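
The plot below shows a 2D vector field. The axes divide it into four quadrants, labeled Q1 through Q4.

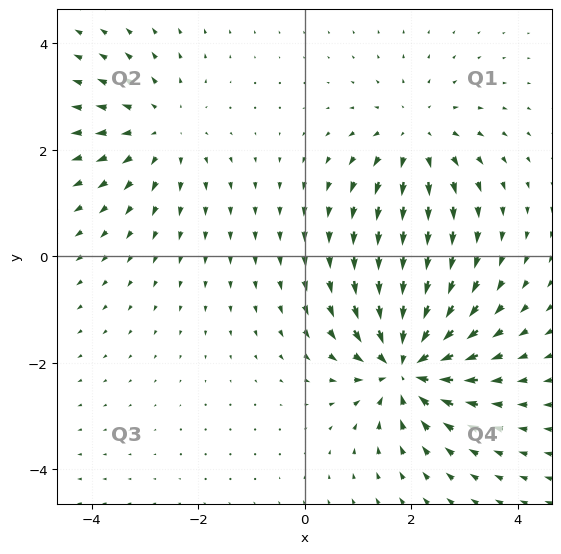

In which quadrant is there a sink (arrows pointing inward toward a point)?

Q4

The sink sits at approximately (1.9, -2.0), which lies in quadrant Q4. The divergence there is about -6, negative as expected for a sink.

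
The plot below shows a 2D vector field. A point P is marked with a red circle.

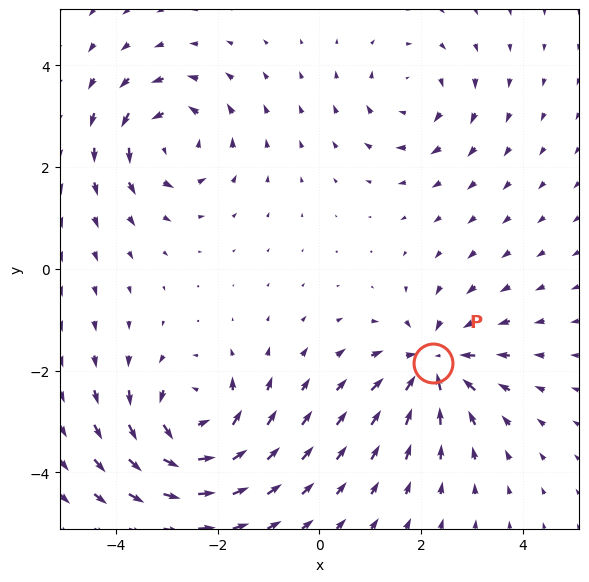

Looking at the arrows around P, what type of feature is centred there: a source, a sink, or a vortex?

sink

At P (2.2, -1.9) the arrows converge inward. Divergence about -5, curl ≈0 — negative divergence with near-zero curl is a sink.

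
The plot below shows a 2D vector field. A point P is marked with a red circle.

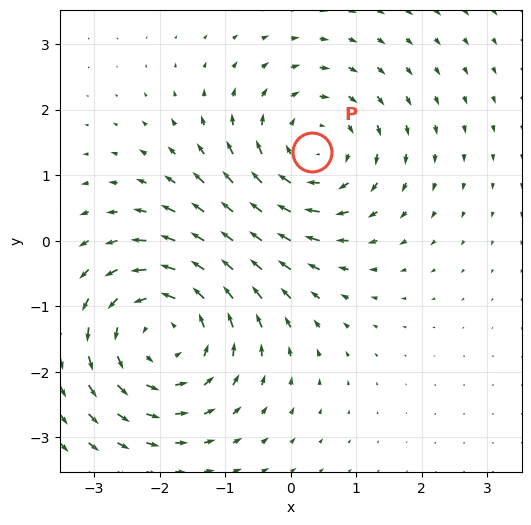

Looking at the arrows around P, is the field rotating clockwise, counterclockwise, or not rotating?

Near P at (0.3, 1.4) the arrows circulate clockwise. The curl (z-component) there is about -3; negative curl means clockwise rotation.

clockwise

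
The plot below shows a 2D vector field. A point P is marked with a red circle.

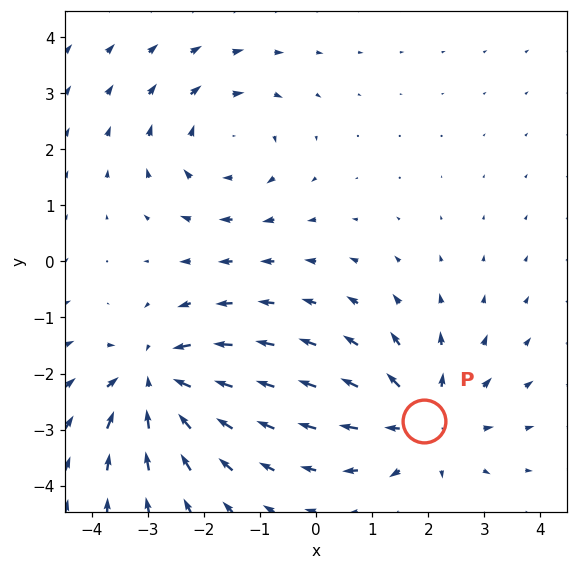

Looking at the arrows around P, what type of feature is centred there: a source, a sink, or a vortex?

source

At P (1.9, -2.8) the arrows spread outward. Divergence about +3, curl ≈0 — positive divergence with near-zero curl is a source.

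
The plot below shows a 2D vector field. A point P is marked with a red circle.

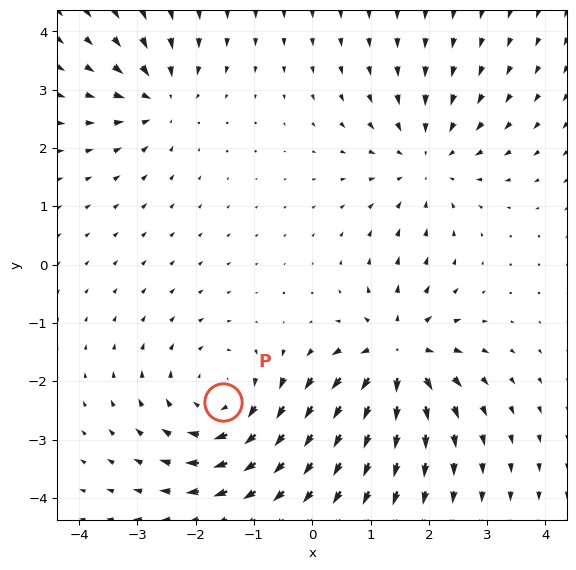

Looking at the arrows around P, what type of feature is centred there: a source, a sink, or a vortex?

At P (-1.5, -2.4) the arrows circulate clockwise. Divergence ≈0, curl about -4 — near-zero divergence with nonzero curl is a vortex.

vortex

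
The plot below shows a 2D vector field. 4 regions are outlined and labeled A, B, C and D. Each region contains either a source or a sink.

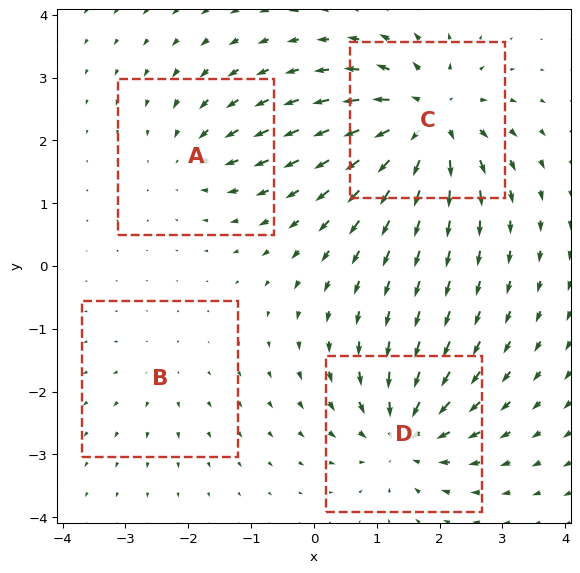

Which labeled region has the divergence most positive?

C

Divergence at each region's feature centre — A: about -4, B: about +2, C: about +8, D: about -6. Region C is most positive.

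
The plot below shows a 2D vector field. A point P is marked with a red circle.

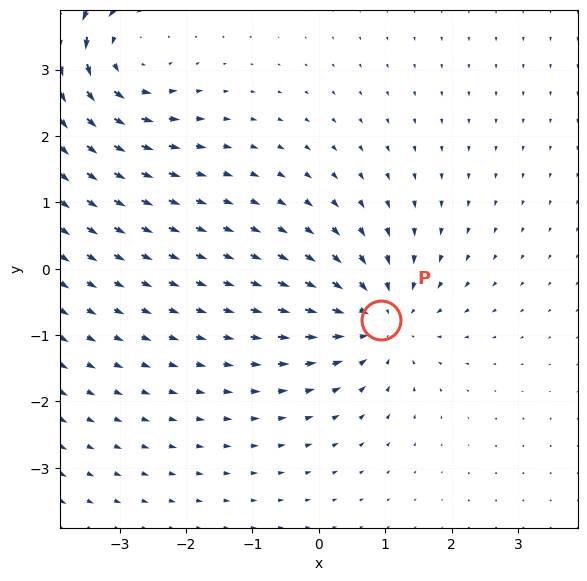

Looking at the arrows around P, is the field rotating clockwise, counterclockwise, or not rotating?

Near P at (0.9, -0.8) the arrows show no circulation. The curl there is ≈0.

not rotating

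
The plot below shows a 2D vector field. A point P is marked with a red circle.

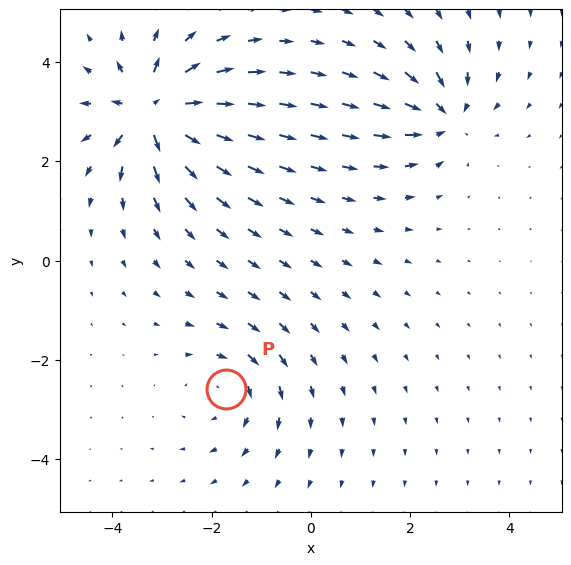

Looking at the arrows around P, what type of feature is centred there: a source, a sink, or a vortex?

vortex

At P (-1.7, -2.6) the arrows circulate clockwise. Divergence ≈0, curl about -3 — near-zero divergence with nonzero curl is a vortex.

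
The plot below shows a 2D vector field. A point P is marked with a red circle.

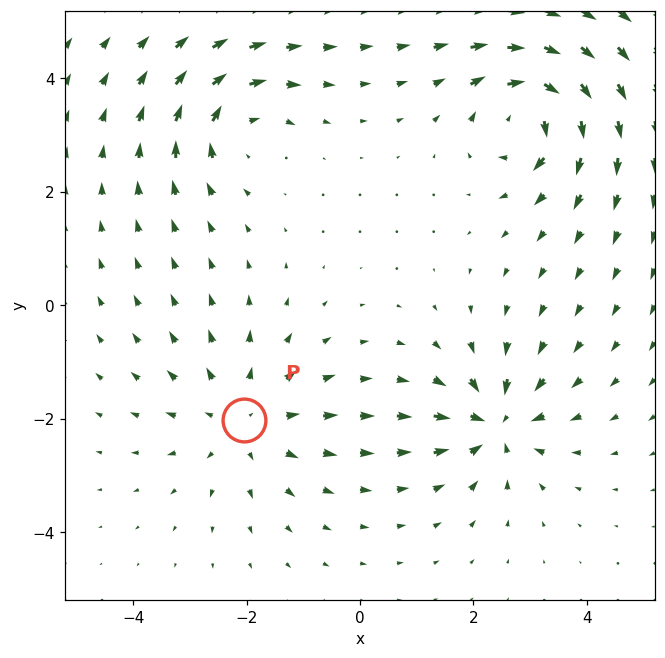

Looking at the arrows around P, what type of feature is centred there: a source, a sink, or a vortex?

source

At P (-2.0, -2.0) the arrows spread outward. Divergence about +3, curl ≈0 — positive divergence with near-zero curl is a source.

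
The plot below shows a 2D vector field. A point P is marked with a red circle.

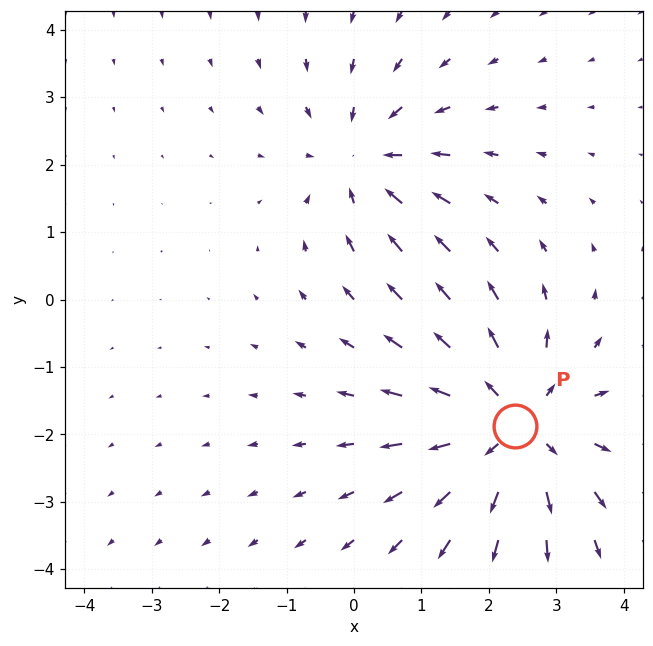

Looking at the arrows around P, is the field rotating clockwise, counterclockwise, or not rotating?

not rotating

Near P at (2.4, -1.9) the arrows show no circulation. The curl there is ≈0.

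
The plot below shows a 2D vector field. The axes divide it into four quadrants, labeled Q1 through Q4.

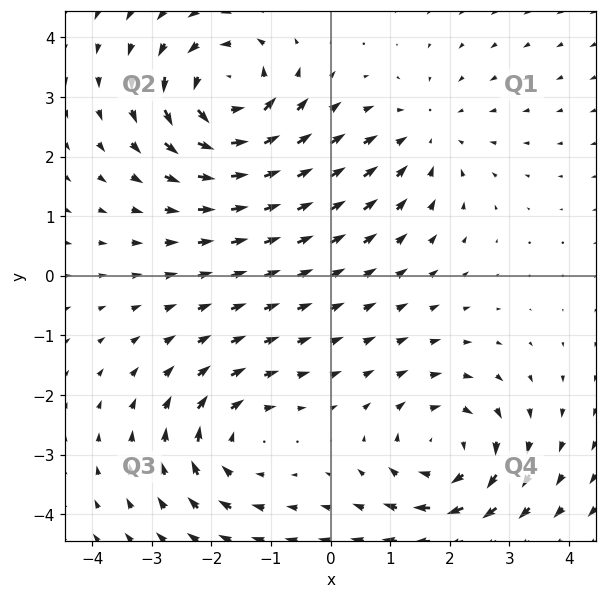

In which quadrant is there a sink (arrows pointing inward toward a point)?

The sink sits at approximately (1.6, 2.3), which lies in quadrant Q1. The divergence there is about -3, negative as expected for a sink.

Q1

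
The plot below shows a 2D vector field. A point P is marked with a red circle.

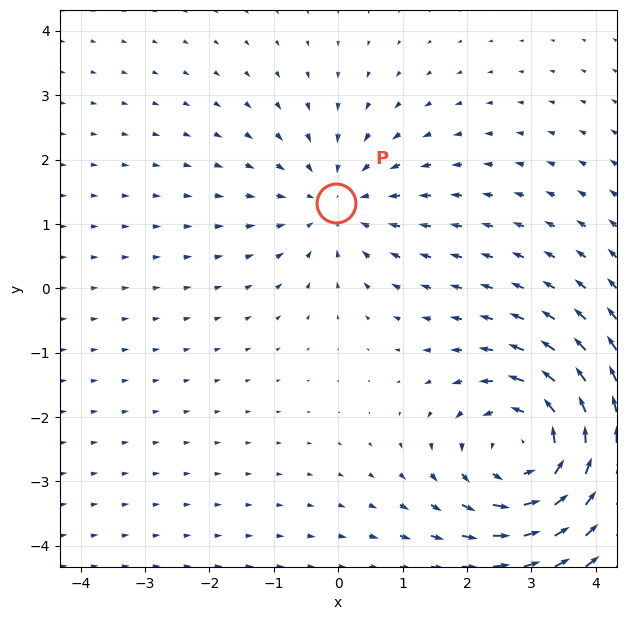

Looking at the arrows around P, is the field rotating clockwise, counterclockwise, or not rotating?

Near P at (-0.0, 1.3) the arrows show no circulation. The curl there is ≈0.

not rotating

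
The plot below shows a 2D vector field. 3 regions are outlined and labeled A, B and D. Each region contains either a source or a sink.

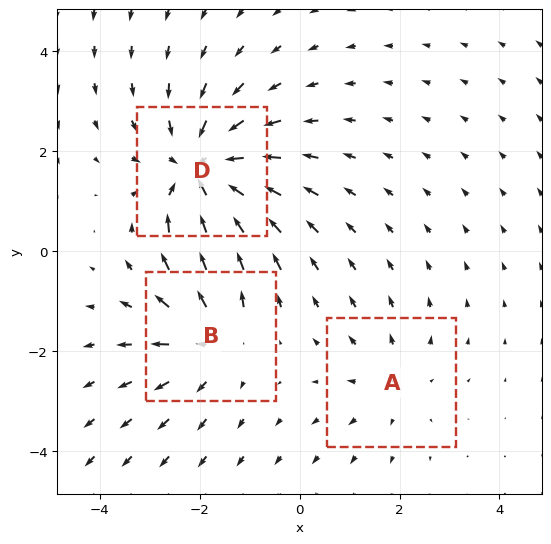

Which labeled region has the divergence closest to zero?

A

Divergence at each region's feature centre — A: about +2, B: about +3, D: about -4. Region A is closest to zero.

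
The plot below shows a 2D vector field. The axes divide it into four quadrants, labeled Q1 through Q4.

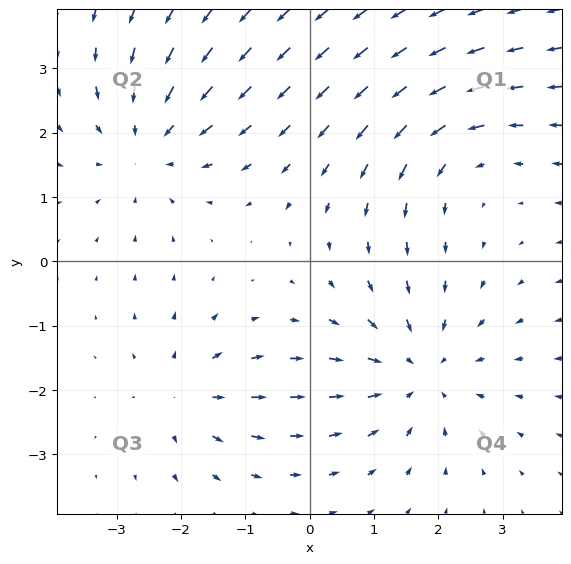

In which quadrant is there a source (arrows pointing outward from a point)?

The source sits at approximately (-1.9, -2.1), which lies in quadrant Q3. The divergence there is about +3, positive as expected for a source.

Q3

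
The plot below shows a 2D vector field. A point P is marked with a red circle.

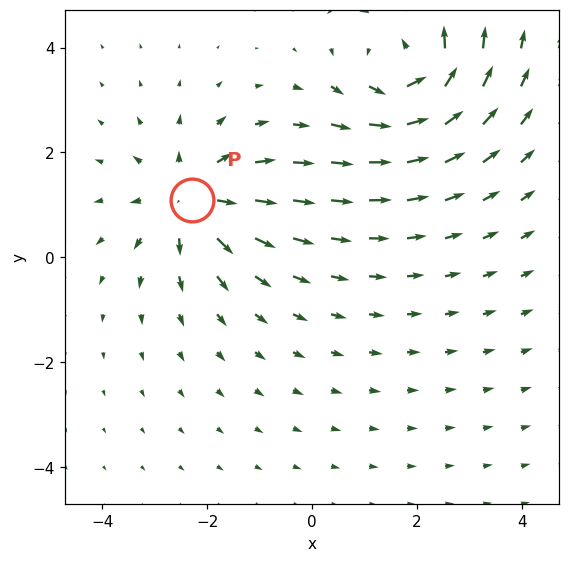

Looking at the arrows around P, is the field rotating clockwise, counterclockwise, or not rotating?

Near P at (-2.3, 1.1) the arrows show no circulation. The curl there is ≈0.

not rotating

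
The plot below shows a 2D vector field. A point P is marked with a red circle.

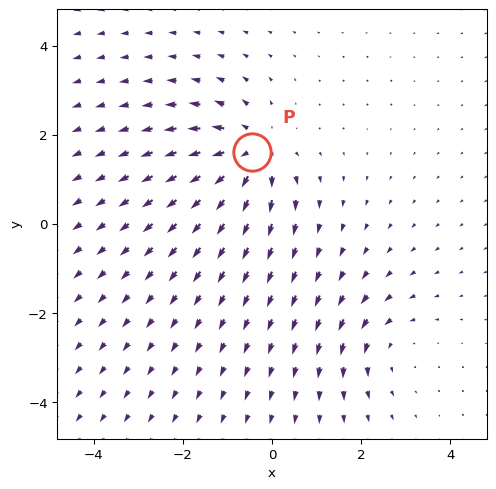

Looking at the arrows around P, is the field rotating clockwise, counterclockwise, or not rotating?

Near P at (-0.5, 1.6) the arrows show no circulation. The curl there is ≈0.

not rotating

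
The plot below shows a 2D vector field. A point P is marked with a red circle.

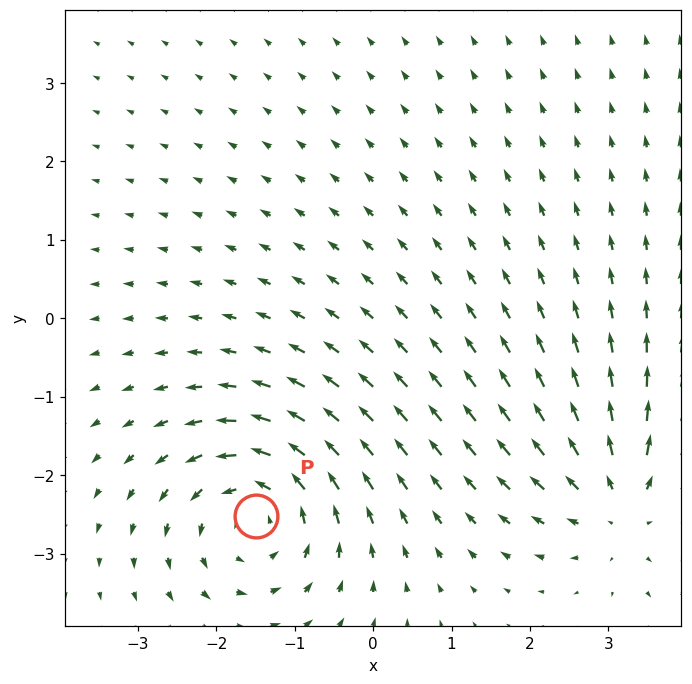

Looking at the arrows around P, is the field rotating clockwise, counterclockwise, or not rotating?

Near P at (-1.5, -2.5) the arrows circulate counterclockwise. The curl (z-component) there is about +5; positive curl means counterclockwise rotation.

counterclockwise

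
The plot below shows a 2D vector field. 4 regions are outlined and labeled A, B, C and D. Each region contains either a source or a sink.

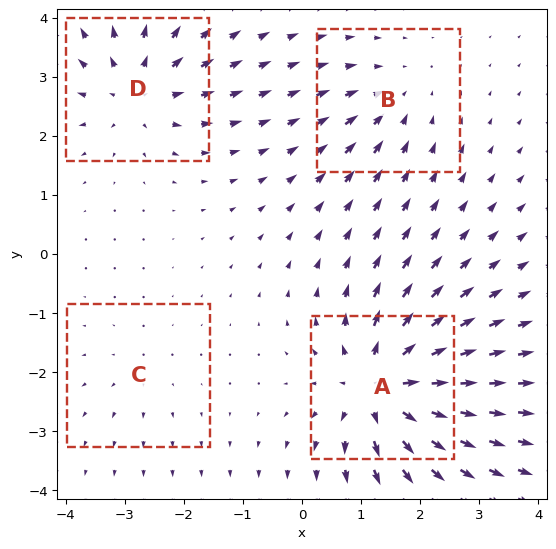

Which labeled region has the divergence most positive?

A

Divergence at each region's feature centre — A: about +8, B: about -3, C: about +2, D: about +5. Region A is most positive.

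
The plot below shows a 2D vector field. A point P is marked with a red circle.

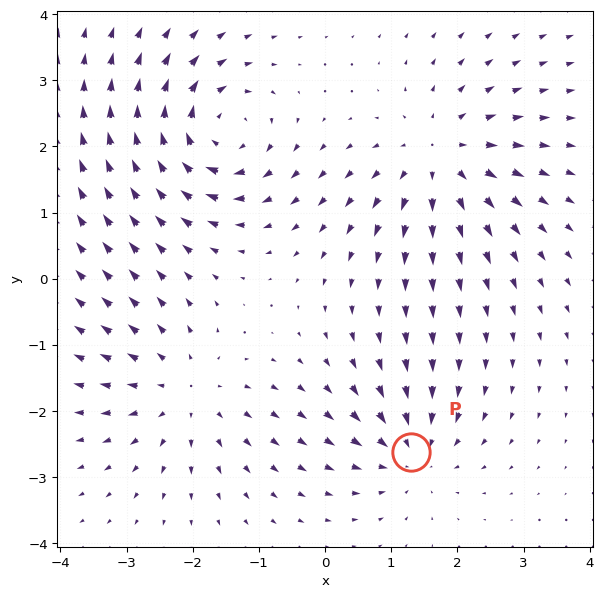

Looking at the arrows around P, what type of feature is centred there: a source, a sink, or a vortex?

At P (1.3, -2.6) the arrows converge inward. Divergence about -4, curl ≈0 — negative divergence with near-zero curl is a sink.

sink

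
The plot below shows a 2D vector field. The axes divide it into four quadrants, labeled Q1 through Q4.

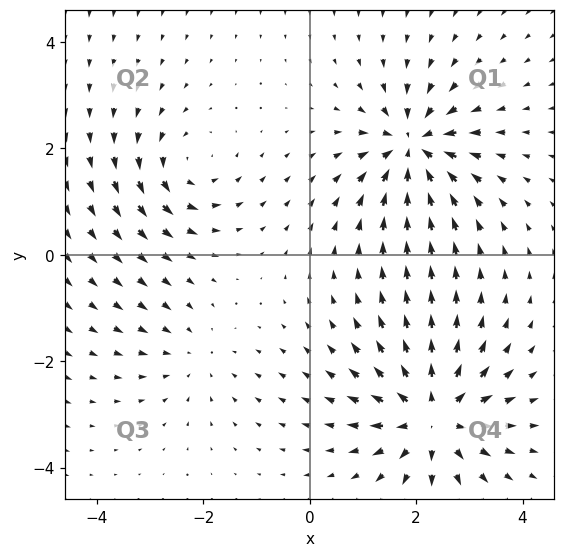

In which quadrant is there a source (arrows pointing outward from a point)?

Q4

The source sits at approximately (2.3, -3.0), which lies in quadrant Q4. The divergence there is about +6, positive as expected for a source.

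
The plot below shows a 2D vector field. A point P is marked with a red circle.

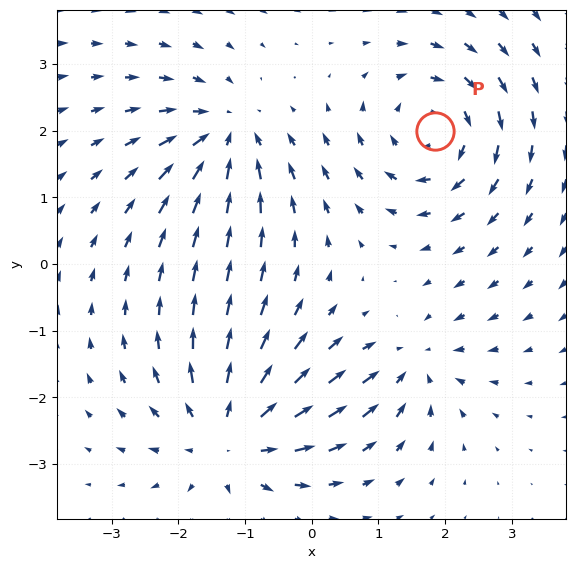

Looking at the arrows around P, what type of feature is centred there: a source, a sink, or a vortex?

At P (1.9, 2.0) the arrows circulate clockwise. Divergence ≈0, curl about -4 — near-zero divergence with nonzero curl is a vortex.

vortex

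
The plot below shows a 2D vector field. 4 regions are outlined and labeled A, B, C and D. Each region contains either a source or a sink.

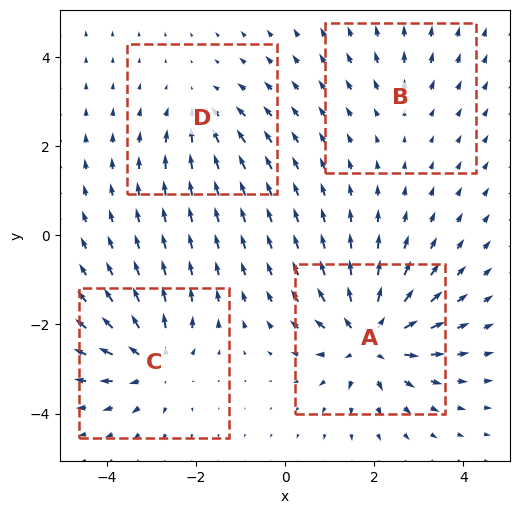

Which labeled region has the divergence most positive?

A

Divergence at each region's feature centre — A: about +8, B: about +2, C: about +6, D: about -4. Region A is most positive.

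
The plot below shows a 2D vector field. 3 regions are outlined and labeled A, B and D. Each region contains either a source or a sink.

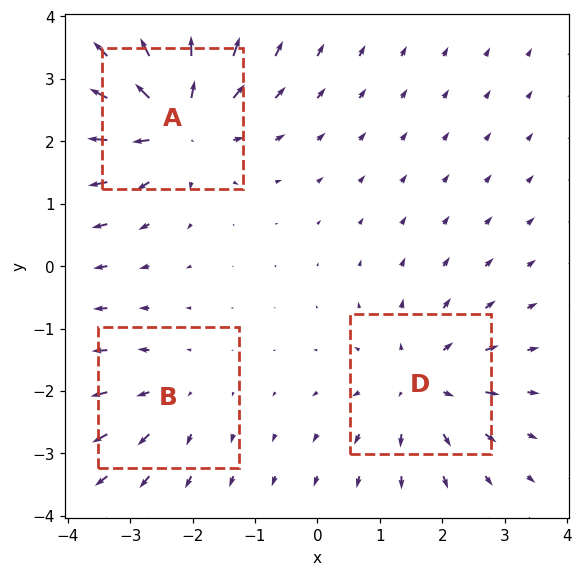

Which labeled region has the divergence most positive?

A

Divergence at each region's feature centre — A: about +5, B: about +2, D: about +3. Region A is most positive.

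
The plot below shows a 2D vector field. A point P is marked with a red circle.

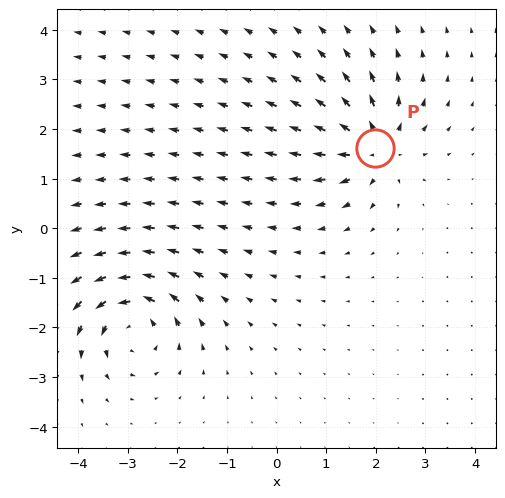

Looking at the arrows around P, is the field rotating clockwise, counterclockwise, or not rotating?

Near P at (2.0, 1.6) the arrows show no circulation. The curl there is ≈0.

not rotating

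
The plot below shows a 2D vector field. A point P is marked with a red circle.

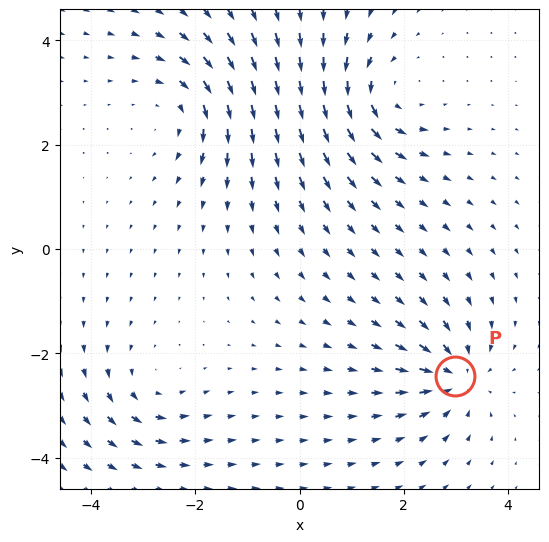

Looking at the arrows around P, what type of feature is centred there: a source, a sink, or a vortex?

At P (3.0, -2.4) the arrows converge inward. Divergence about -6, curl ≈0 — negative divergence with near-zero curl is a sink.

sink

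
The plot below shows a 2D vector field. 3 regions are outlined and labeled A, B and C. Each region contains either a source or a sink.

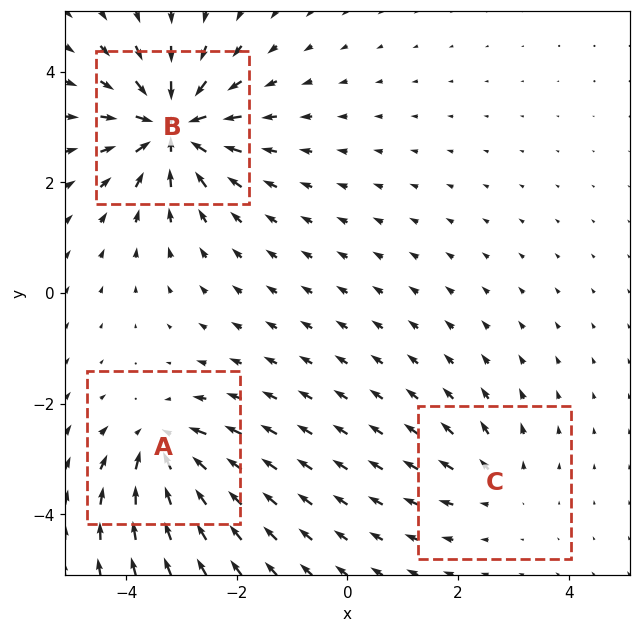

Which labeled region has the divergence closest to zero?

Divergence at each region's feature centre — A: about -4, B: about -6, C: about +2. Region C is closest to zero.

C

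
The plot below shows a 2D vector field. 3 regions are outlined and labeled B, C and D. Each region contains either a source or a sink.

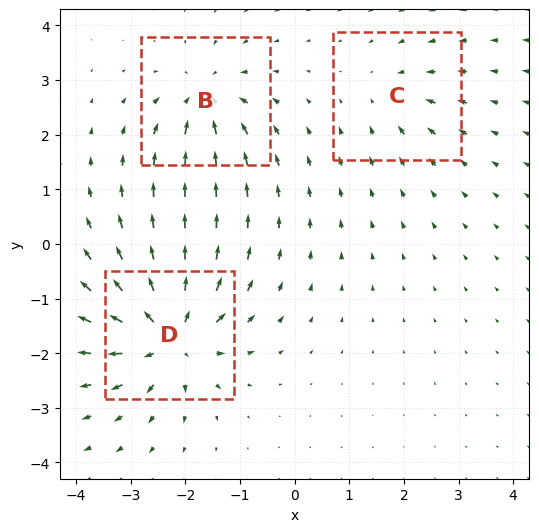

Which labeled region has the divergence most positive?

Divergence at each region's feature centre — B: about -4, C: about -2, D: about +6. Region D is most positive.

D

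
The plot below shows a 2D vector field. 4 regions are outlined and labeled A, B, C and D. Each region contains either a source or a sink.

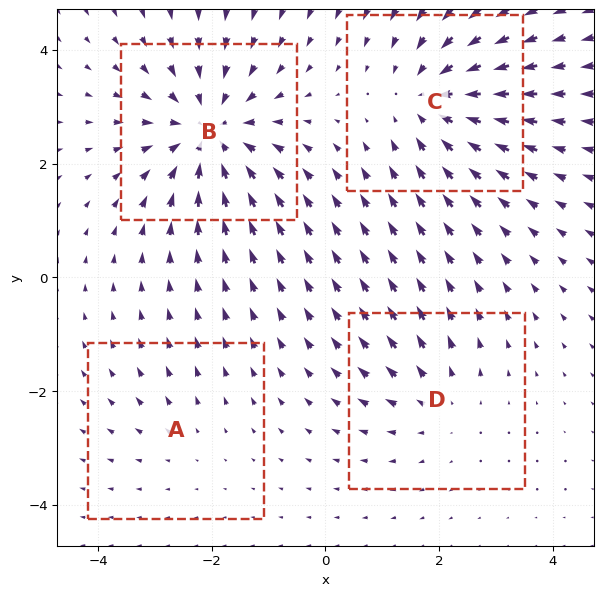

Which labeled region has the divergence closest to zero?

A

Divergence at each region's feature centre — A: about +2, B: about -6, C: about -5, D: about +3. Region A is closest to zero.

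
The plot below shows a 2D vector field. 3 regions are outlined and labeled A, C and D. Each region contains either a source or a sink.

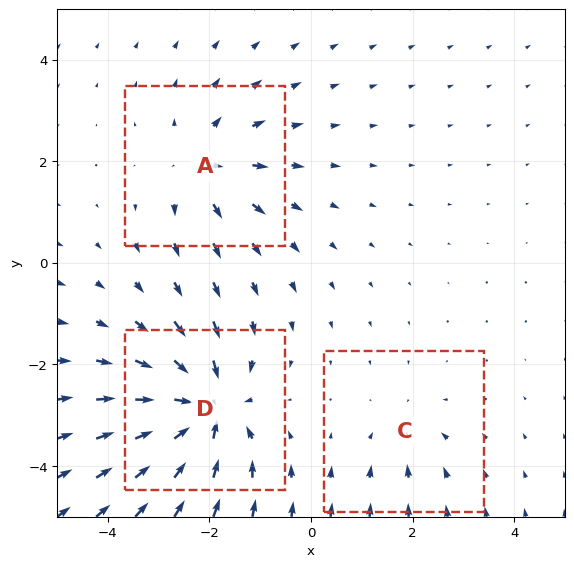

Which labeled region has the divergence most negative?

Divergence at each region's feature centre — A: about +3, C: about -2, D: about -5. Region D is most negative.

D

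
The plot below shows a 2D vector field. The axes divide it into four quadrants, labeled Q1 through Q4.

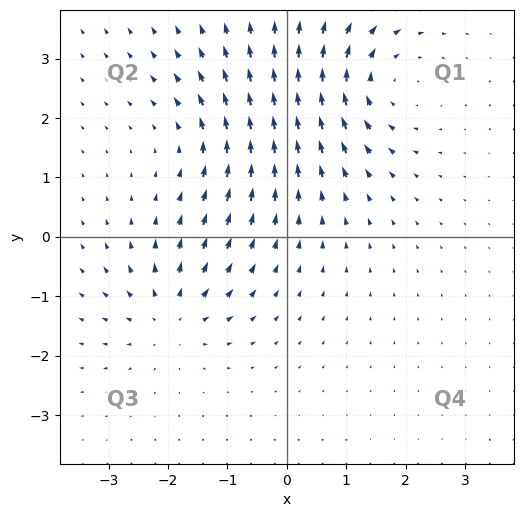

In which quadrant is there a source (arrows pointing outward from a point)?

The source sits at approximately (-1.9, -1.3), which lies in quadrant Q3. The divergence there is about +5, positive as expected for a source.

Q3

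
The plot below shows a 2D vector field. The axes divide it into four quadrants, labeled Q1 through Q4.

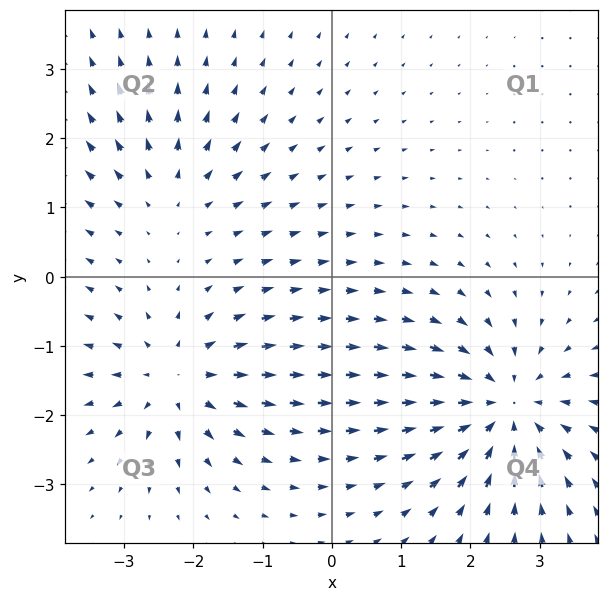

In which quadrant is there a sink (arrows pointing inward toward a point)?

The sink sits at approximately (2.5, -1.9), which lies in quadrant Q4. The divergence there is about -5, negative as expected for a sink.

Q4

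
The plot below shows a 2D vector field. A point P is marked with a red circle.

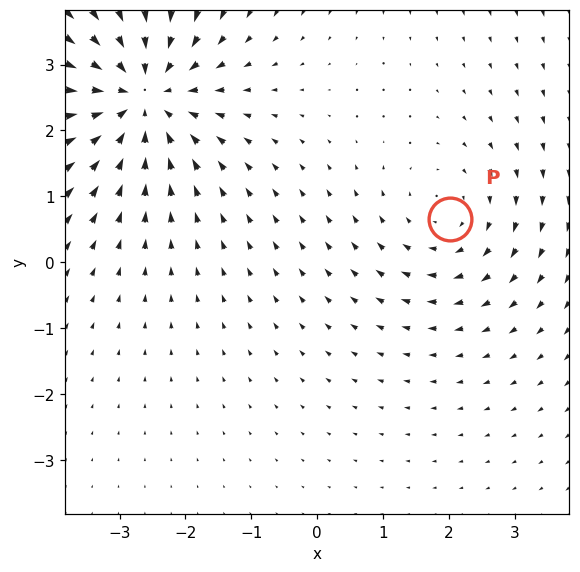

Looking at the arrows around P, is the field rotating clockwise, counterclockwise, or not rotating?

clockwise

Near P at (2.0, 0.7) the arrows circulate clockwise. The curl (z-component) there is about -2; negative curl means clockwise rotation.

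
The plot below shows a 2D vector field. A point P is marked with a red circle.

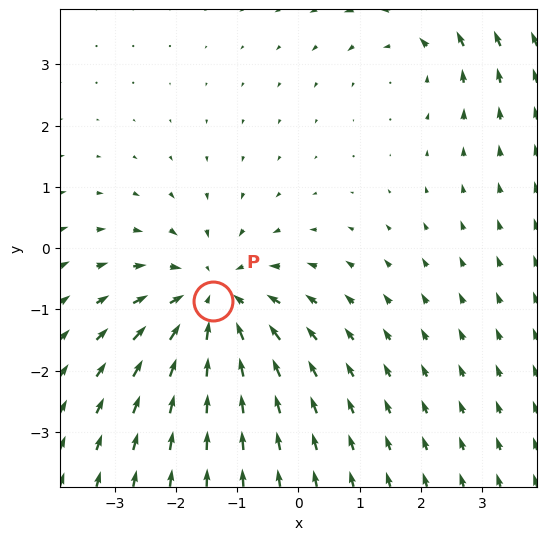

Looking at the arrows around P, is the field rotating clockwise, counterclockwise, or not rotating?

Near P at (-1.4, -0.9) the arrows show no circulation. The curl there is ≈0.

not rotating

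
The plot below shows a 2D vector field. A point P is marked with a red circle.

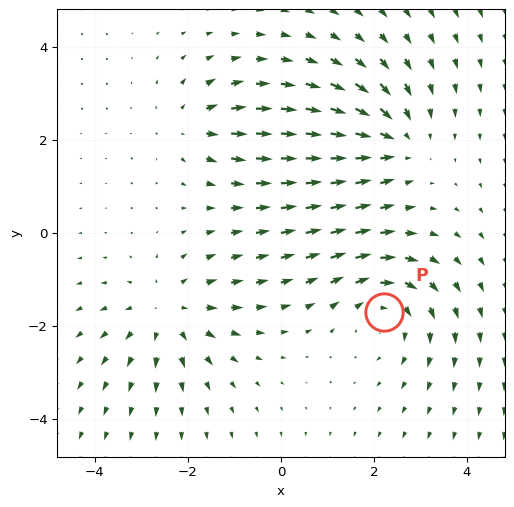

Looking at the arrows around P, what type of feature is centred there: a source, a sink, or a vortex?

vortex

At P (2.2, -1.7) the arrows circulate clockwise. Divergence ≈0, curl about -4 — near-zero divergence with nonzero curl is a vortex.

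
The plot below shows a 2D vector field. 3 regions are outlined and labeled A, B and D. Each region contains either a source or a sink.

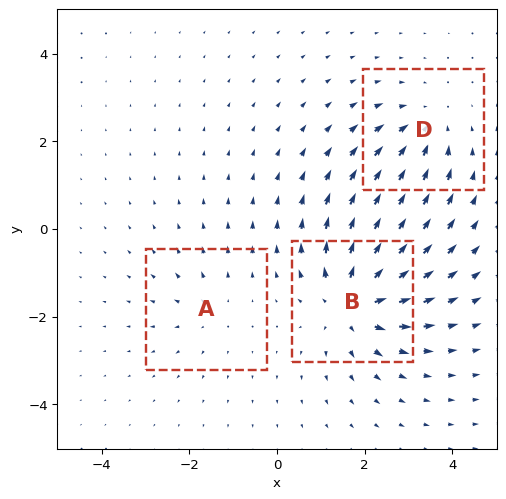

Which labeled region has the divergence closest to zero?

A

Divergence at each region's feature centre — A: about +2, B: about +5, D: about -3. Region A is closest to zero.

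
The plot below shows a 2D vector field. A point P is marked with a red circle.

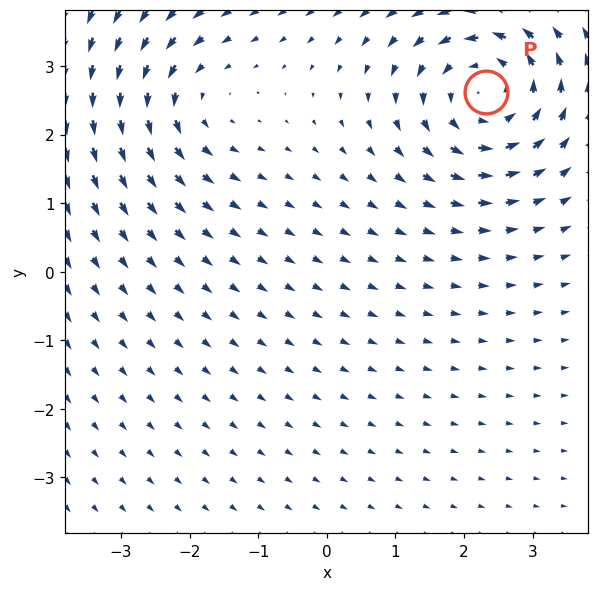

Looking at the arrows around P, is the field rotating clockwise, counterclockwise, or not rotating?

counterclockwise

Near P at (2.3, 2.6) the arrows circulate counterclockwise. The curl (z-component) there is about +4; positive curl means counterclockwise rotation.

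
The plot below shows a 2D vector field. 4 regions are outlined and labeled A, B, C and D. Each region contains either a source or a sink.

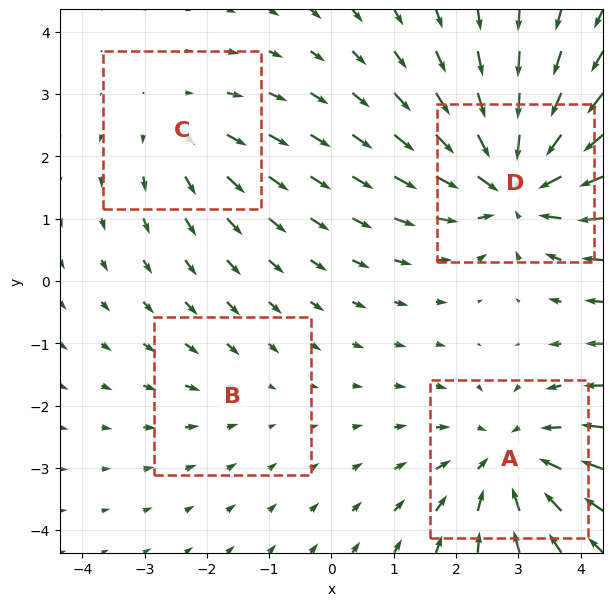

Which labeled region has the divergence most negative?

Divergence at each region's feature centre — A: about -5, B: about -2, C: about +3, D: about -6. Region D is most negative.

D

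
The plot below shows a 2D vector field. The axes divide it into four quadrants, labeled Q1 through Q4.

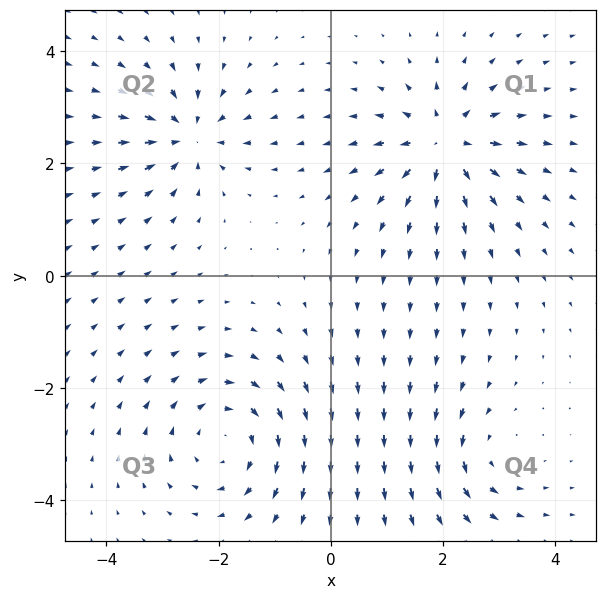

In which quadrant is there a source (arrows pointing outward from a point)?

The source sits at approximately (2.0, 2.3), which lies in quadrant Q1. The divergence there is about +5, positive as expected for a source.

Q1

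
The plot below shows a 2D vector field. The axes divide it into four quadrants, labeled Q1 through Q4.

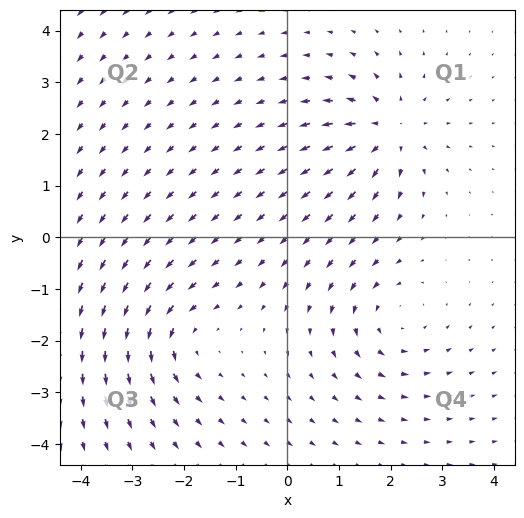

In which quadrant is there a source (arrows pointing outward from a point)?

The source sits at approximately (2.0, 2.1), which lies in quadrant Q1. The divergence there is about +6, positive as expected for a source.

Q1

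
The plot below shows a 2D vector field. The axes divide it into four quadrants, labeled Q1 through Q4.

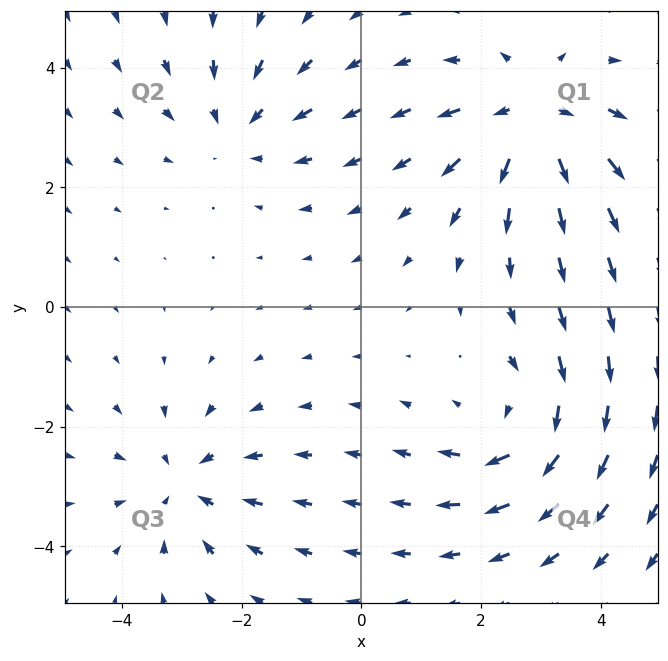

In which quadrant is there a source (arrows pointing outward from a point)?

Q1

The source sits at approximately (2.9, 3.2), which lies in quadrant Q1. The divergence there is about +4, positive as expected for a source.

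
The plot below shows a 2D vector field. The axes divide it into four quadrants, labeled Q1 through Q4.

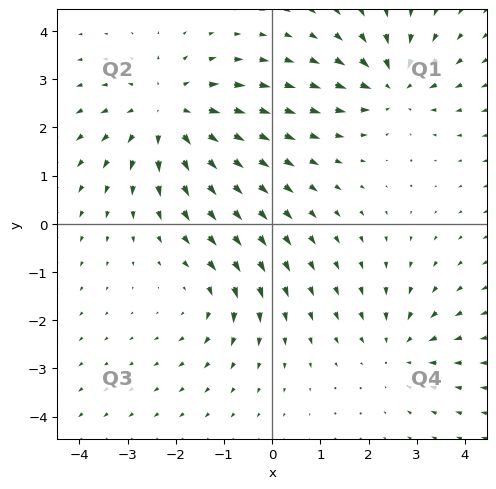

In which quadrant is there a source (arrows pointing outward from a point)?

Q2

The source sits at approximately (-2.1, 2.3), which lies in quadrant Q2. The divergence there is about +4, positive as expected for a source.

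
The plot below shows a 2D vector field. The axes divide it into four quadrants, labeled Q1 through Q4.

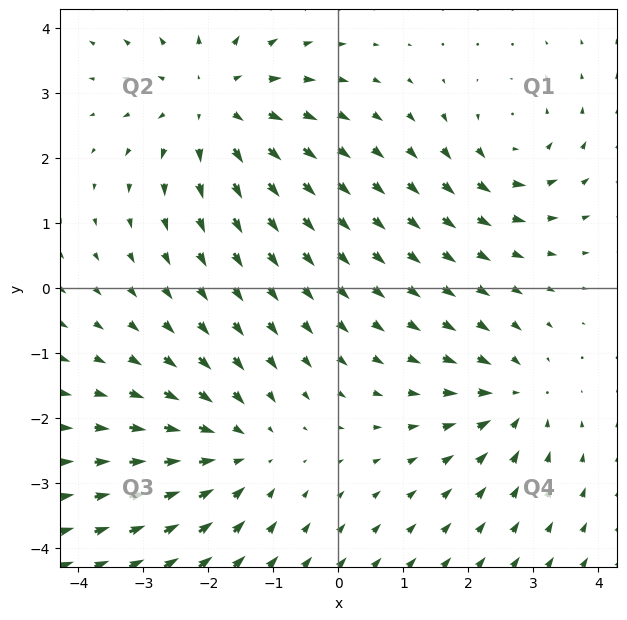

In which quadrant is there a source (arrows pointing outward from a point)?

Q2

The source sits at approximately (-1.9, 2.9), which lies in quadrant Q2. The divergence there is about +4, positive as expected for a source.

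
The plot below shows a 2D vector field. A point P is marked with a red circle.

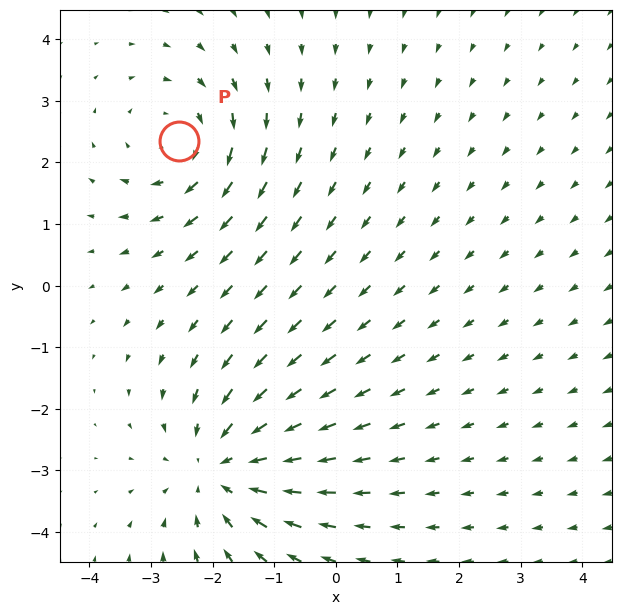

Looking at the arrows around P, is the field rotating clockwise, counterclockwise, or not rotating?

clockwise

Near P at (-2.5, 2.3) the arrows circulate clockwise. The curl (z-component) there is about -3; negative curl means clockwise rotation.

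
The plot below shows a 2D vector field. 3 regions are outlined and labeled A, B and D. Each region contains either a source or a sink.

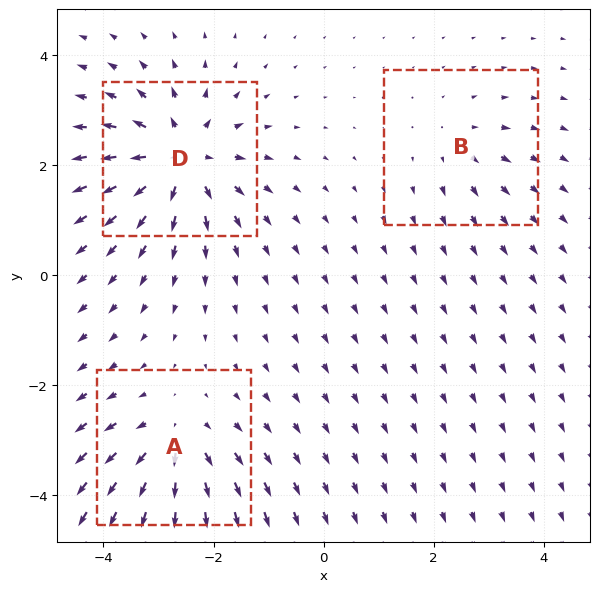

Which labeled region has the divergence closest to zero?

Divergence at each region's feature centre — A: about +4, B: about +2, D: about +6. Region B is closest to zero.

B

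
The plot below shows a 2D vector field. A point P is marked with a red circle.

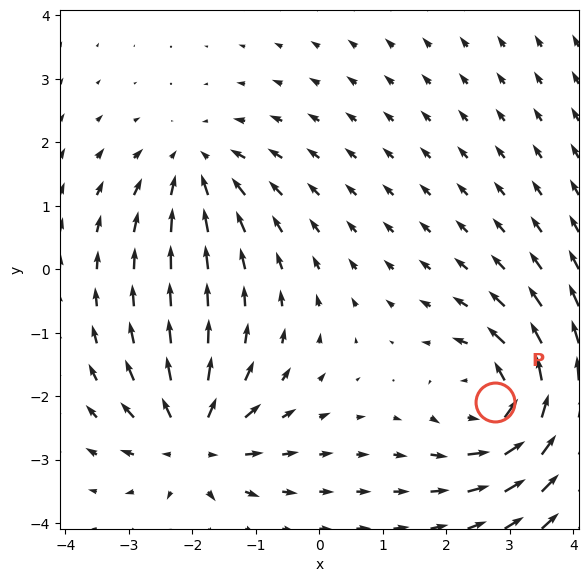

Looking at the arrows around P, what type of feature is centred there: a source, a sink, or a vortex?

vortex

At P (2.8, -2.1) the arrows circulate counterclockwise. Divergence ≈0, curl about +6 — near-zero divergence with nonzero curl is a vortex.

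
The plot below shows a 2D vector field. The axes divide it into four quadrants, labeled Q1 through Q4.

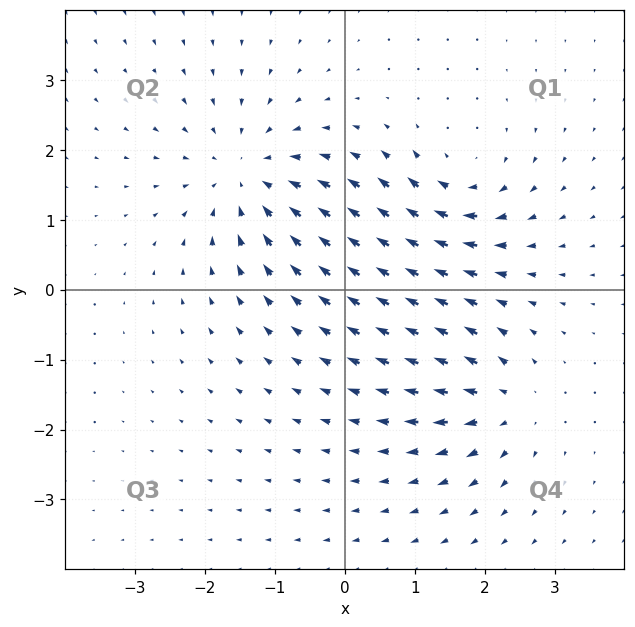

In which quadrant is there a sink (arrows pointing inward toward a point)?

Q2

The sink sits at approximately (-1.4, 1.6), which lies in quadrant Q2. The divergence there is about -4, negative as expected for a sink.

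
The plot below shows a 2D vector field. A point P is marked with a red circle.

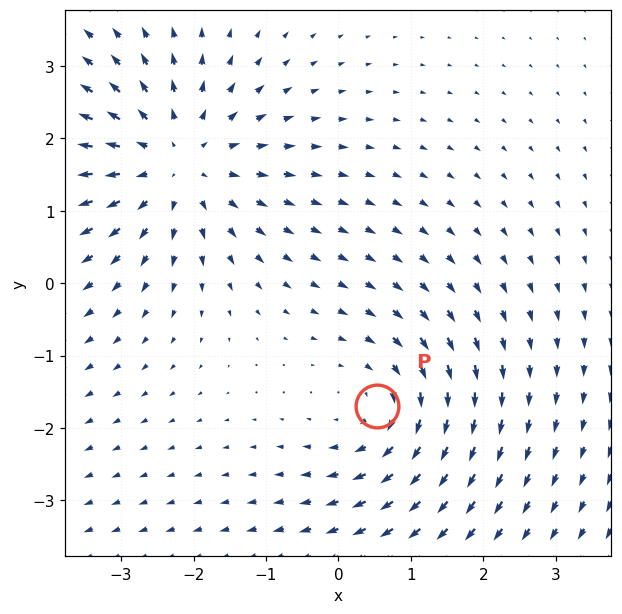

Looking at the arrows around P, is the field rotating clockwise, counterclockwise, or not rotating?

clockwise

Near P at (0.5, -1.7) the arrows circulate clockwise. The curl (z-component) there is about -2; negative curl means clockwise rotation.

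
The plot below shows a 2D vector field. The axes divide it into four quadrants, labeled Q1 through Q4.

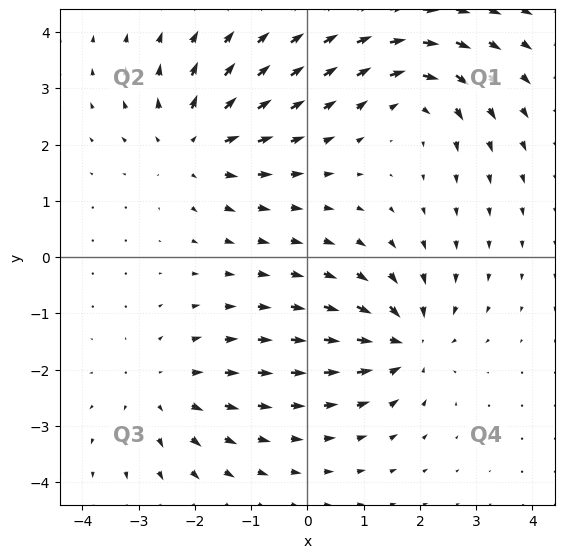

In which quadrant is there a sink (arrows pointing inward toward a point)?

Q4

The sink sits at approximately (1.8, -1.5), which lies in quadrant Q4. The divergence there is about -6, negative as expected for a sink.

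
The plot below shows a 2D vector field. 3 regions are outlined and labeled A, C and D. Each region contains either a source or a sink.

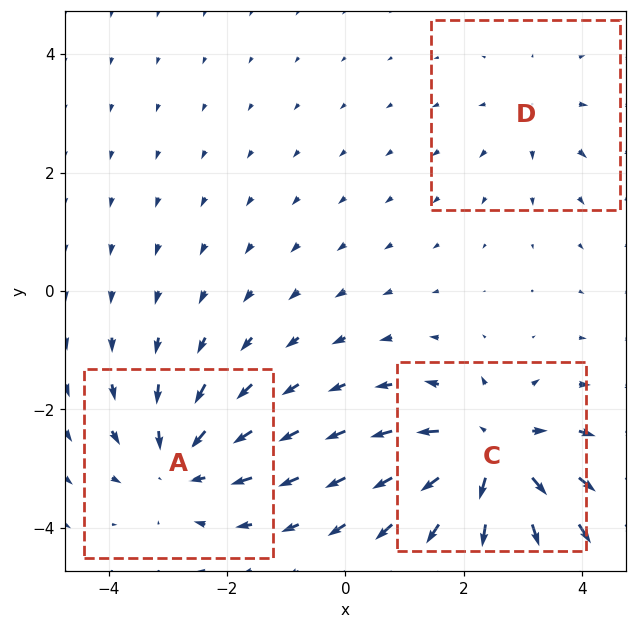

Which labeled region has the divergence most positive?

Divergence at each region's feature centre — A: about -4, C: about +5, D: about +2. Region C is most positive.

C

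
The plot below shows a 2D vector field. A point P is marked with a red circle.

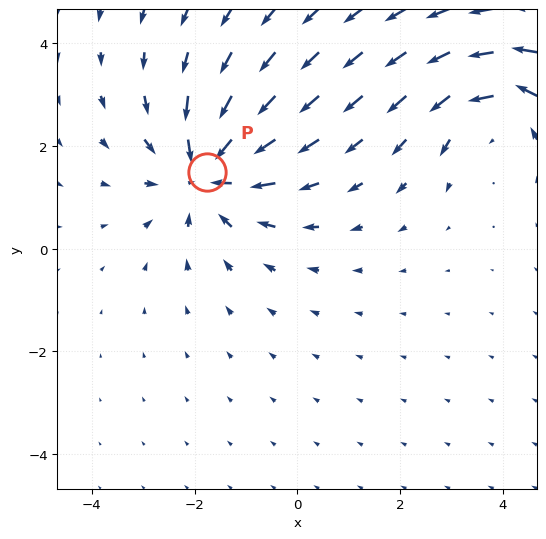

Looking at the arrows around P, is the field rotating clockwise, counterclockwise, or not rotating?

not rotating

Near P at (-1.8, 1.5) the arrows show no circulation. The curl there is ≈0.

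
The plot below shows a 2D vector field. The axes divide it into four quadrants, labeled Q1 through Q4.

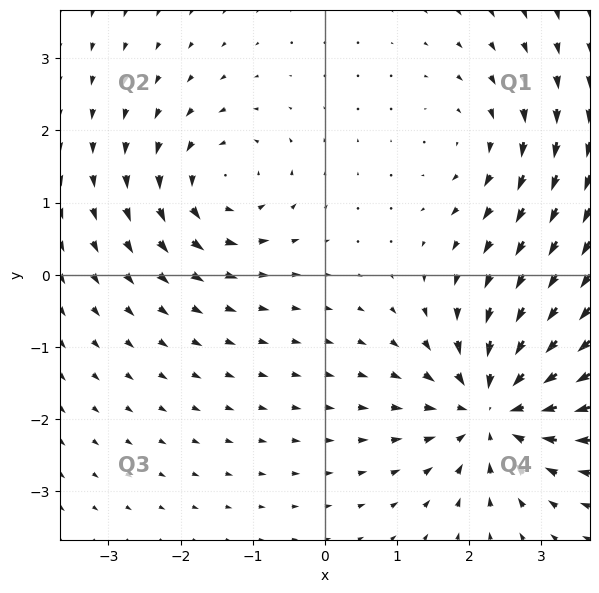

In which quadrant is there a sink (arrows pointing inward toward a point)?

Q4

The sink sits at approximately (2.3, -1.9), which lies in quadrant Q4. The divergence there is about -5, negative as expected for a sink.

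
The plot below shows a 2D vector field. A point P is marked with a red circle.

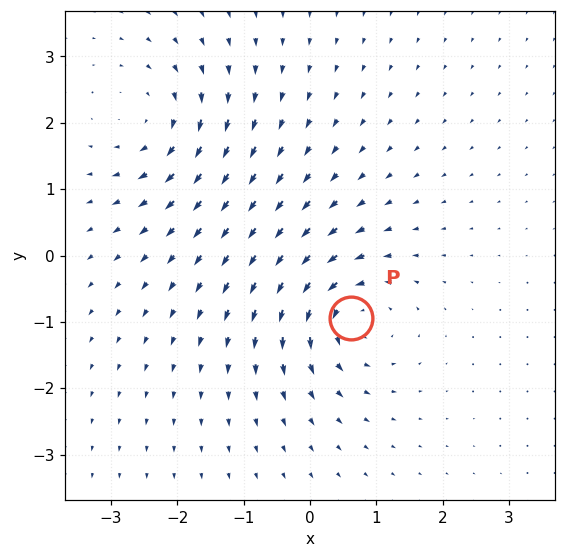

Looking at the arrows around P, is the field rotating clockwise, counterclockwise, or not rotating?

Near P at (0.6, -0.9) the arrows circulate counterclockwise. The curl (z-component) there is about +5; positive curl means counterclockwise rotation.

counterclockwise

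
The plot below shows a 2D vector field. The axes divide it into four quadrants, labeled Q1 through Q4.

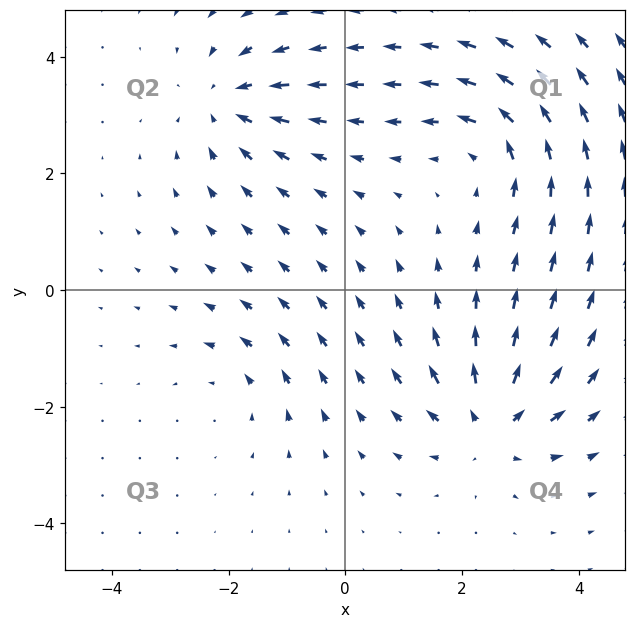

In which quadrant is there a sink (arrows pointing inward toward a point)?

Q2

The sink sits at approximately (-2.0, 3.2), which lies in quadrant Q2. The divergence there is about -4, negative as expected for a sink.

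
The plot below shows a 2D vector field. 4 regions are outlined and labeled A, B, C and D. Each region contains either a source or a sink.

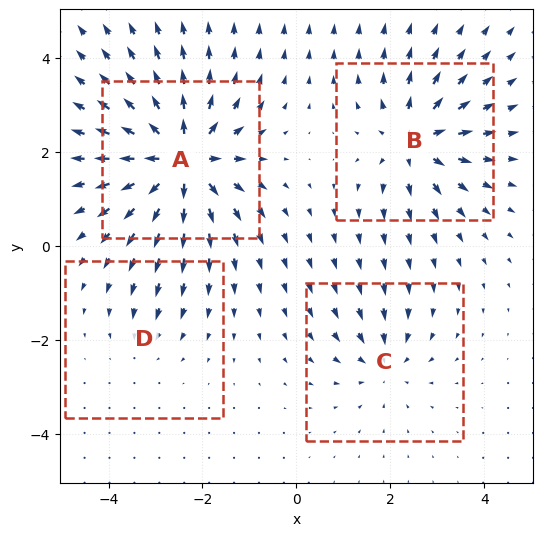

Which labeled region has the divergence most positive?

A

Divergence at each region's feature centre — A: about +8, B: about +5, C: about -4, D: about -2. Region A is most positive.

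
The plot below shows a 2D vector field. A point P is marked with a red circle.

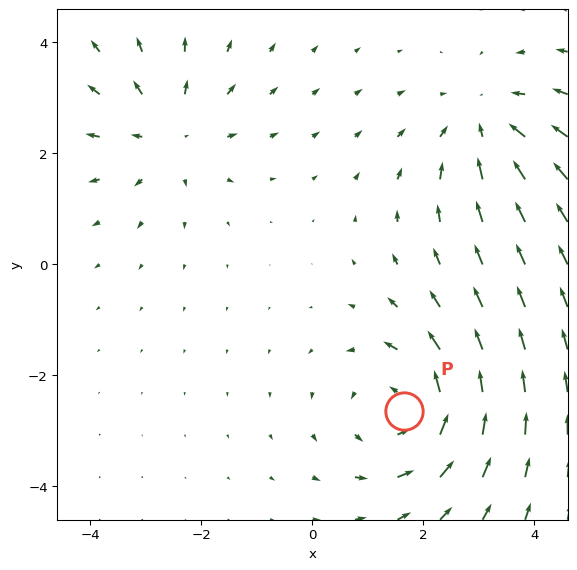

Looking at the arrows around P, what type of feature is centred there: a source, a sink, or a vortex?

At P (1.7, -2.6) the arrows circulate counterclockwise. Divergence ≈0, curl about +4 — near-zero divergence with nonzero curl is a vortex.

vortex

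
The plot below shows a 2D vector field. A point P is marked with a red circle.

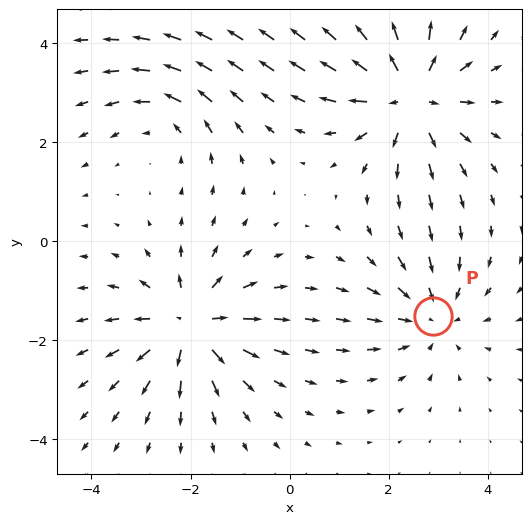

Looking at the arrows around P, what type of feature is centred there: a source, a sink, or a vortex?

At P (2.9, -1.5) the arrows converge inward. Divergence about -3, curl ≈0 — negative divergence with near-zero curl is a sink.

sink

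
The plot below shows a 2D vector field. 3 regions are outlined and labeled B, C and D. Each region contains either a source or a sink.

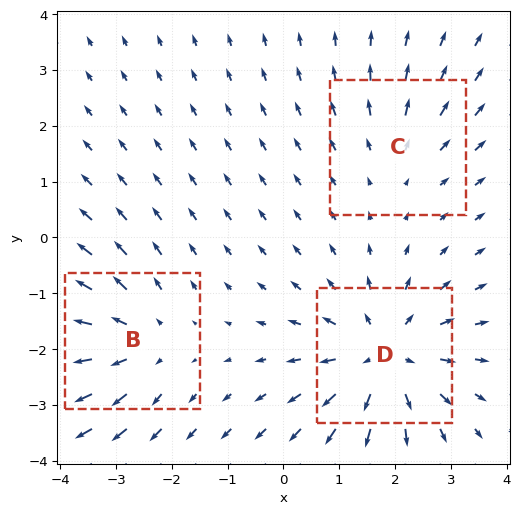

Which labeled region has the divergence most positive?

D

Divergence at each region's feature centre — B: about +3, C: about +2, D: about +4. Region D is most positive.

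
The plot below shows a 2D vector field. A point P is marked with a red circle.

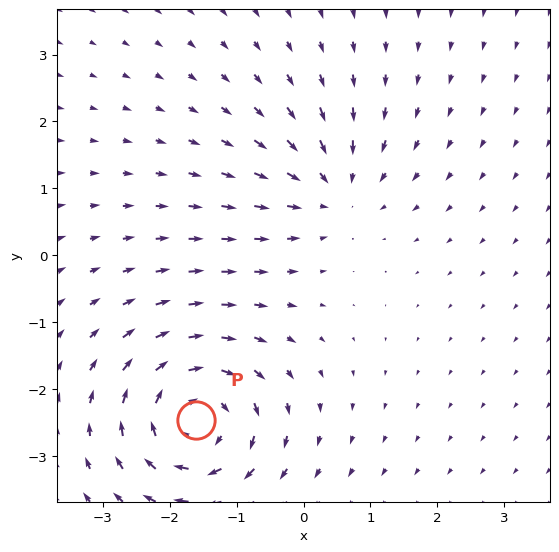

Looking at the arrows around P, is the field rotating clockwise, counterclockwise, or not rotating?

clockwise

Near P at (-1.6, -2.5) the arrows circulate clockwise. The curl (z-component) there is about -5; negative curl means clockwise rotation.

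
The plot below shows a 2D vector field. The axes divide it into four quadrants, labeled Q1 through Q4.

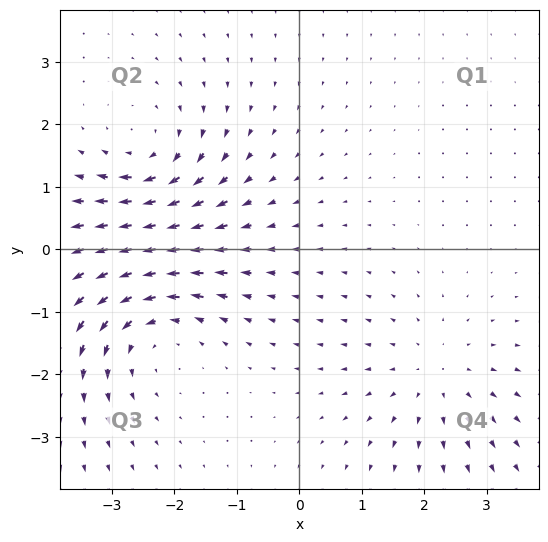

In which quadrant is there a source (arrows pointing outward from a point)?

Q4

The source sits at approximately (2.2, -2.0), which lies in quadrant Q4. The divergence there is about +3, positive as expected for a source.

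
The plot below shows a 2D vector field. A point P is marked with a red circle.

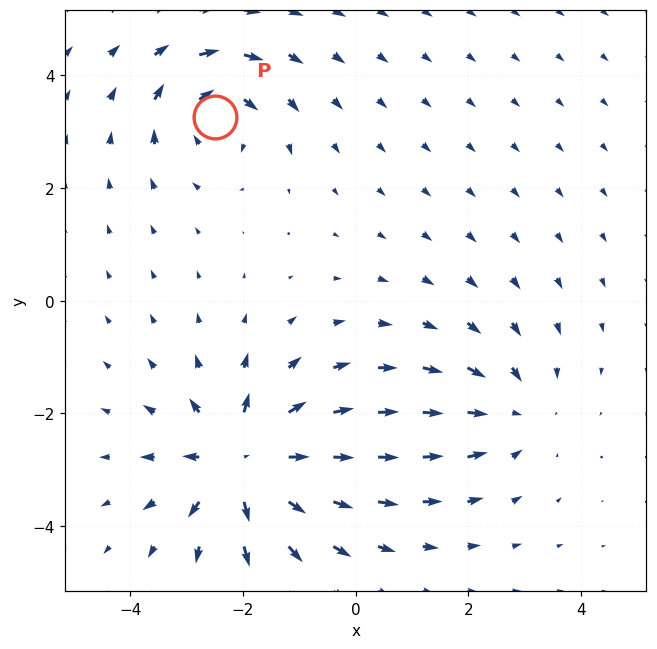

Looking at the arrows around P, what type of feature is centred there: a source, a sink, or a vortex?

At P (-2.5, 3.3) the arrows circulate clockwise. Divergence ≈0, curl about -4 — near-zero divergence with nonzero curl is a vortex.

vortex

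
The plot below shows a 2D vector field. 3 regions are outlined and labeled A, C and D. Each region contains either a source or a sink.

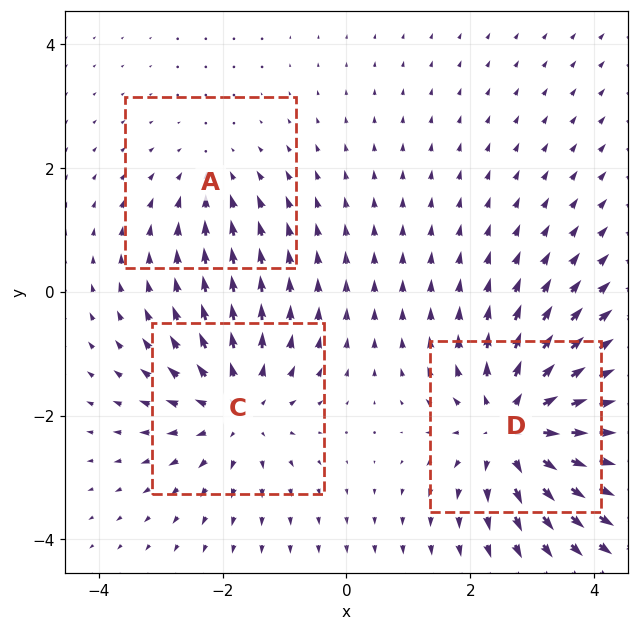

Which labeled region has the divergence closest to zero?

A

Divergence at each region's feature centre — A: about -2, C: about +3, D: about +5. Region A is closest to zero.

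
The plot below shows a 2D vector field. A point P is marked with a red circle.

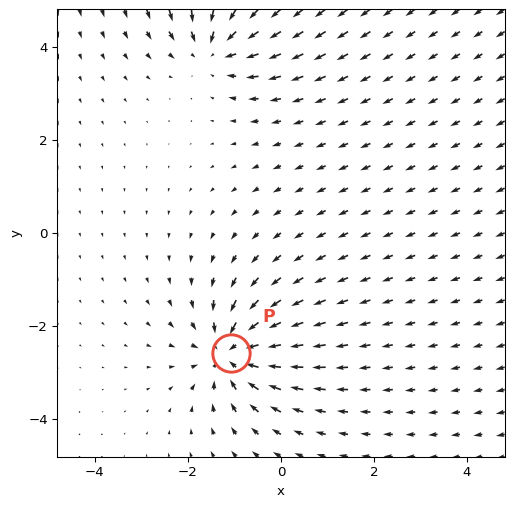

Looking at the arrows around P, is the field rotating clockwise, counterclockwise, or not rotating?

not rotating

Near P at (-1.1, -2.6) the arrows show no circulation. The curl there is ≈0.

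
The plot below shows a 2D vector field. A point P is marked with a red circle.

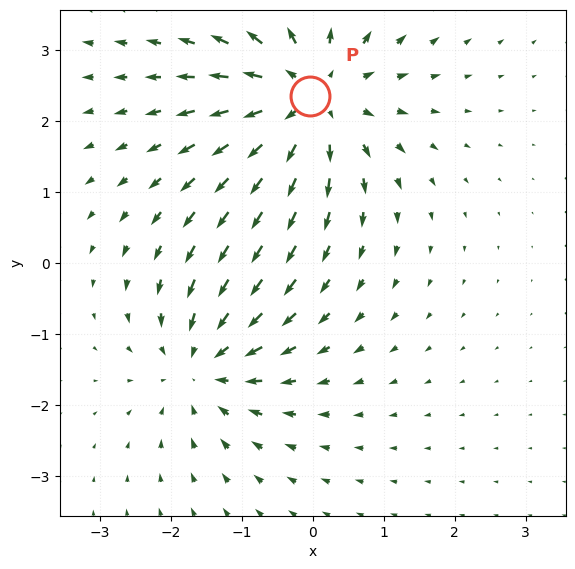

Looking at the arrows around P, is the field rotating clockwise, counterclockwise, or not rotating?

Near P at (-0.0, 2.3) the arrows show no circulation. The curl there is ≈0.

not rotating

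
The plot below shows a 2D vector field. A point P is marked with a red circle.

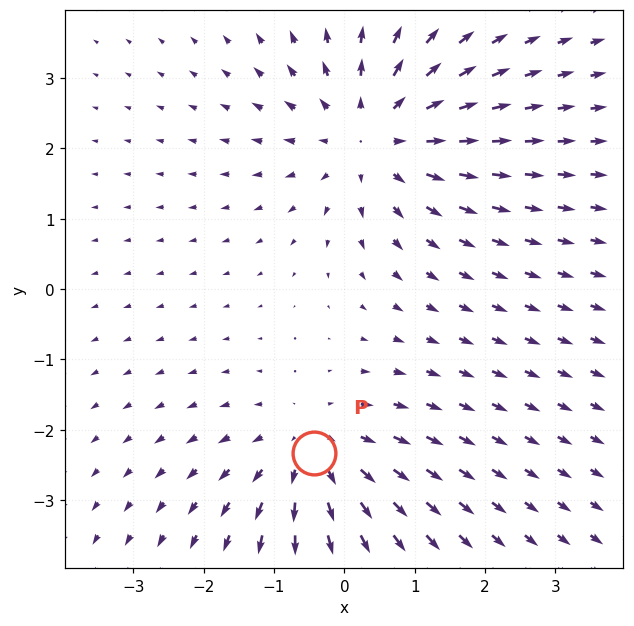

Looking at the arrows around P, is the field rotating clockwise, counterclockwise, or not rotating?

not rotating

Near P at (-0.4, -2.3) the arrows show no circulation. The curl there is ≈0.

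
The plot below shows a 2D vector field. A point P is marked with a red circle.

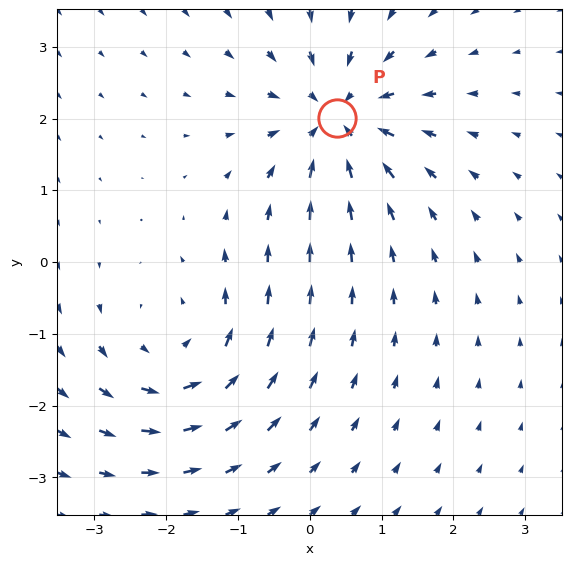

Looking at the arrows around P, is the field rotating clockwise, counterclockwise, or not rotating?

not rotating

Near P at (0.4, 2.0) the arrows show no circulation. The curl there is ≈0.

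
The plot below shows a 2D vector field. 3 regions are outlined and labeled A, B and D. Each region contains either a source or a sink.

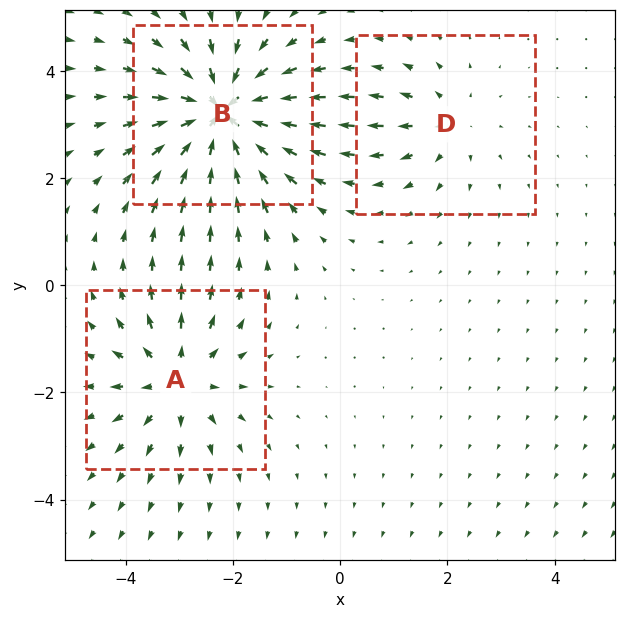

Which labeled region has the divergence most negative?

B

Divergence at each region's feature centre — A: about +3, B: about -5, D: about +2. Region B is most negative.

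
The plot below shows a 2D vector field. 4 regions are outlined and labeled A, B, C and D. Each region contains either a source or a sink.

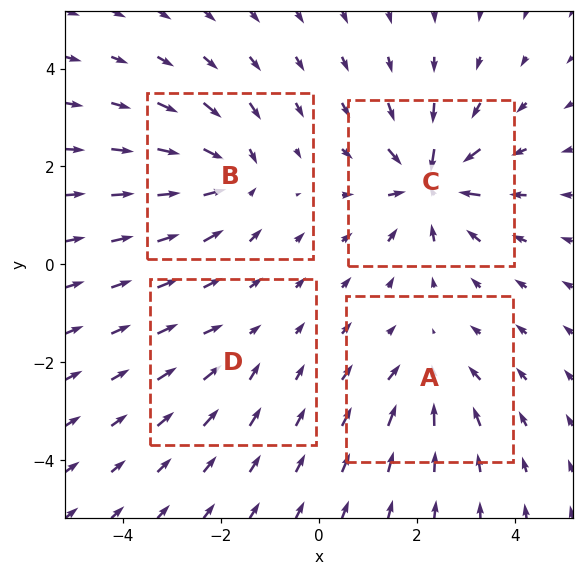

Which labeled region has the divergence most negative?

C

Divergence at each region's feature centre — A: about -4, B: about -6, C: about -8, D: about -2. Region C is most negative.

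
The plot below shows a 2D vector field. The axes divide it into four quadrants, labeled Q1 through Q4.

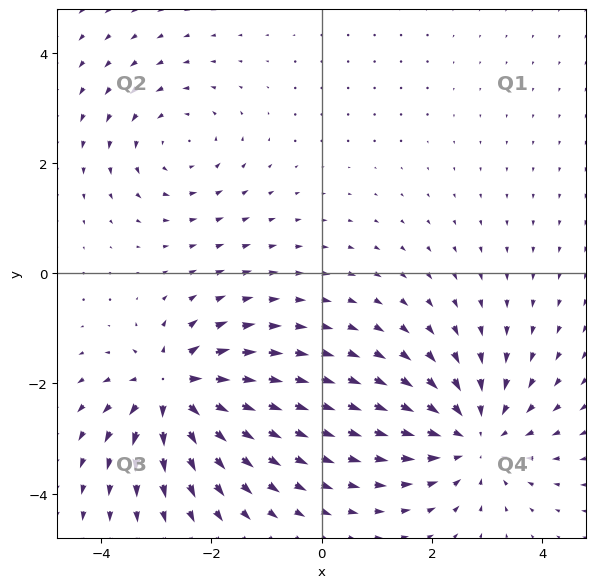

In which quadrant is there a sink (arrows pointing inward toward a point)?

Q4

The sink sits at approximately (2.8, -3.0), which lies in quadrant Q4. The divergence there is about -4, negative as expected for a sink.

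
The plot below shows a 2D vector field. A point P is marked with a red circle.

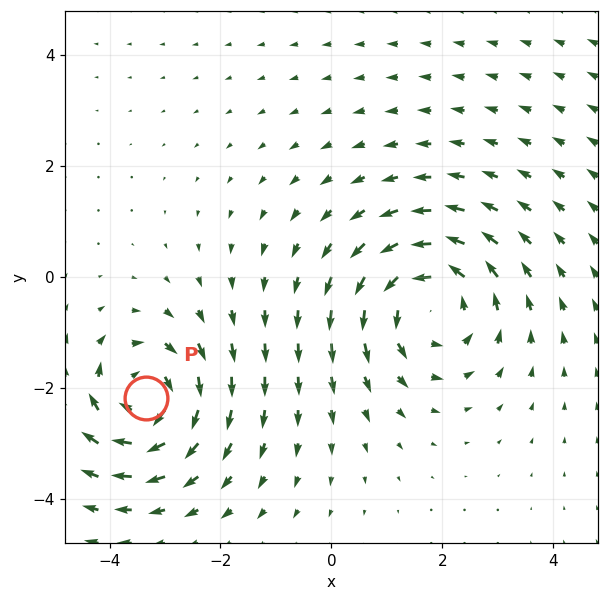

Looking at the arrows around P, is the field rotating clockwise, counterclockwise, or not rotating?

Near P at (-3.3, -2.2) the arrows circulate clockwise. The curl (z-component) there is about -4; negative curl means clockwise rotation.

clockwise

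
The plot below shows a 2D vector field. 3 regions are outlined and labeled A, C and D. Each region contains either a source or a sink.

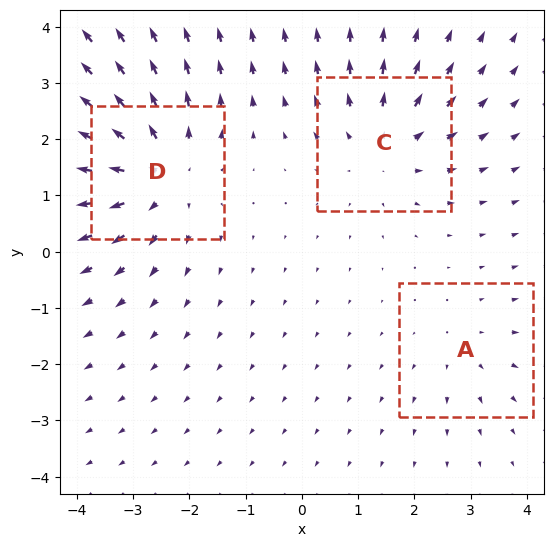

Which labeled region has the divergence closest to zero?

A

Divergence at each region's feature centre — A: about +2, C: about +3, D: about +4. Region A is closest to zero.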